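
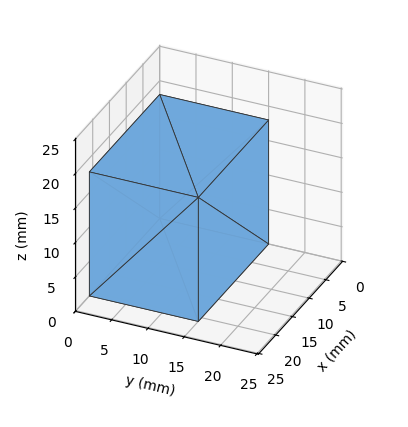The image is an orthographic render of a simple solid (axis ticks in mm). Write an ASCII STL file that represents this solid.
Reading the render: the shape is a rectangular box, roughly 21 × 15 mm footprint and 18 mm tall (dimensions read to the nearest mm from the axis ticks). For the STL, each face is triangulated and given an outward normal.

solid part
  facet normal 0.0000 0.0000 -1.0000
    outer loop
      vertex 21.00 15.00 0.00
      vertex 21.00 0.00 0.00
      vertex 0.00 0.00 0.00
    endloop
  endfacet
  facet normal 0.0000 0.0000 -1.0000
    outer loop
      vertex 0.00 15.00 0.00
      vertex 21.00 15.00 0.00
      vertex 0.00 0.00 0.00
    endloop
  endfacet
  facet normal 0.0000 0.0000 1.0000
    outer loop
      vertex 0.00 0.00 18.00
      vertex 21.00 0.00 18.00
      vertex 21.00 15.00 18.00
    endloop
  endfacet
  facet normal 0.0000 0.0000 1.0000
    outer loop
      vertex 0.00 0.00 18.00
      vertex 21.00 15.00 18.00
      vertex 0.00 15.00 18.00
    endloop
  endfacet
  facet normal 0.0000 -1.0000 0.0000
    outer loop
      vertex 0.00 0.00 0.00
      vertex 21.00 0.00 0.00
      vertex 21.00 0.00 18.00
    endloop
  endfacet
  facet normal 0.0000 -1.0000 0.0000
    outer loop
      vertex 0.00 0.00 0.00
      vertex 21.00 0.00 18.00
      vertex 0.00 0.00 18.00
    endloop
  endfacet
  facet normal 0.0000 1.0000 0.0000
    outer loop
      vertex 21.00 15.00 18.00
      vertex 21.00 15.00 0.00
      vertex 0.00 15.00 0.00
    endloop
  endfacet
  facet normal 0.0000 1.0000 0.0000
    outer loop
      vertex 0.00 15.00 18.00
      vertex 21.00 15.00 18.00
      vertex 0.00 15.00 0.00
    endloop
  endfacet
  facet normal -1.0000 0.0000 0.0000
    outer loop
      vertex 0.00 15.00 18.00
      vertex 0.00 15.00 0.00
      vertex 0.00 0.00 0.00
    endloop
  endfacet
  facet normal -1.0000 0.0000 0.0000
    outer loop
      vertex 0.00 0.00 18.00
      vertex 0.00 15.00 18.00
      vertex 0.00 0.00 0.00
    endloop
  endfacet
  facet normal 1.0000 0.0000 0.0000
    outer loop
      vertex 21.00 0.00 0.00
      vertex 21.00 15.00 0.00
      vertex 21.00 15.00 18.00
    endloop
  endfacet
  facet normal 1.0000 0.0000 0.0000
    outer loop
      vertex 21.00 0.00 0.00
      vertex 21.00 15.00 18.00
      vertex 21.00 0.00 18.00
    endloop
  endfacet
endsolid part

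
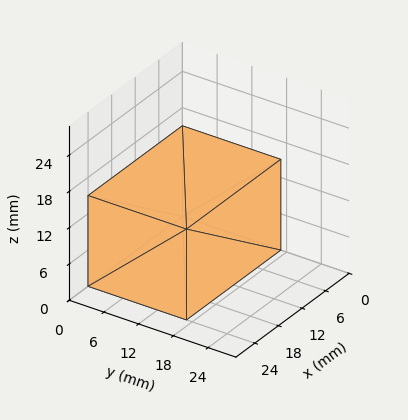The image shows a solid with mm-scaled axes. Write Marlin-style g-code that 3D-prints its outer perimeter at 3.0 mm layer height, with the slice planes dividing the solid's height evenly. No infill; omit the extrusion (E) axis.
Reading the render: the shape is a rectangular box, roughly 24 × 17 mm footprint and 15 mm tall (dimensions read to the nearest mm from the axis ticks). For the g-code, the solid's height is divided into equal slices at the stated Δz and each level perimeter traced with G1 moves after a G0 lift.

; perimeter-only toolpath
G21 ; units = mm
G90 ; absolute positioning
G28 ; home
; layer 1
G0 Z3.0
G0 X0.0 Y0.0
G1 X24.0 Y0.0
G1 X24.0 Y17.0
G1 X0.0 Y17.0
G1 X0.0 Y0.0
; layer 2
G0 Z6.0
G0 X0.0 Y0.0
G1 X24.0 Y0.0
G1 X24.0 Y17.0
G1 X0.0 Y17.0
G1 X0.0 Y0.0
; layer 3
G0 Z9.0
G0 X0.0 Y0.0
G1 X24.0 Y0.0
G1 X24.0 Y17.0
G1 X0.0 Y17.0
G1 X0.0 Y0.0
; layer 4
G0 Z12.0
G0 X0.0 Y0.0
G1 X24.0 Y0.0
G1 X24.0 Y17.0
G1 X0.0 Y17.0
G1 X0.0 Y0.0
; layer 5
G0 Z15.0
G0 X0.0 Y0.0
G1 X24.0 Y0.0
G1 X24.0 Y17.0
G1 X0.0 Y17.0
G1 X0.0 Y0.0
M2 ; end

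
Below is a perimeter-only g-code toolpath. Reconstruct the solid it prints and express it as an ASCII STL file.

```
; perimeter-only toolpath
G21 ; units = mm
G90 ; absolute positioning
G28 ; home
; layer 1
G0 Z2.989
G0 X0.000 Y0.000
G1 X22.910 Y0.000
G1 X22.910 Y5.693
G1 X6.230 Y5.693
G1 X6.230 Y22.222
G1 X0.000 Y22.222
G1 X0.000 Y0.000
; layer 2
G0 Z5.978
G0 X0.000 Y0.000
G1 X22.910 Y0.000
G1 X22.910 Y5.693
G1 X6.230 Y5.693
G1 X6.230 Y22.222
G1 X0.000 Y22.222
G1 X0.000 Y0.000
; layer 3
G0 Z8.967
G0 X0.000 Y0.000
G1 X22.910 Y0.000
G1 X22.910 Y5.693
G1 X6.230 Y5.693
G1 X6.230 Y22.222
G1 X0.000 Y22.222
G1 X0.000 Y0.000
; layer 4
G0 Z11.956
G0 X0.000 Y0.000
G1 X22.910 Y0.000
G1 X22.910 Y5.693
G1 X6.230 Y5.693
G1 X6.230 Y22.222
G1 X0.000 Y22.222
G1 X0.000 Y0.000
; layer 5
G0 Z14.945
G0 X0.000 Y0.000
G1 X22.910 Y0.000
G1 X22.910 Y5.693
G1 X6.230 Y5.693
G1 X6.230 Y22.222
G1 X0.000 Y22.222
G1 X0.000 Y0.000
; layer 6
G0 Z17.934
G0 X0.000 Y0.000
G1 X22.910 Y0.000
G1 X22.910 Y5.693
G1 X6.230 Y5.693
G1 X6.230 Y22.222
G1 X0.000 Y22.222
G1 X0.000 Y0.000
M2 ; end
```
solid part
  facet normal 0.0000 0.0000 -1.0000
    outer loop
      vertex 22.910 5.693 0.000
      vertex 22.910 0.000 0.000
      vertex 0.000 0.000 0.000
    endloop
  endfacet
  facet normal 0.0000 0.0000 -1.0000
    outer loop
      vertex 6.230 5.693 0.000
      vertex 22.910 5.693 0.000
      vertex 0.000 0.000 0.000
    endloop
  endfacet
  facet normal 0.0000 0.0000 -1.0000
    outer loop
      vertex 6.230 22.222 0.000
      vertex 6.230 5.693 0.000
      vertex 0.000 0.000 0.000
    endloop
  endfacet
  facet normal 0.0000 0.0000 -1.0000
    outer loop
      vertex 0.000 22.222 0.000
      vertex 6.230 22.222 0.000
      vertex 0.000 0.000 0.000
    endloop
  endfacet
  facet normal 0.0000 0.0000 1.0000
    outer loop
      vertex 0.000 0.000 17.934
      vertex 22.910 0.000 17.934
      vertex 22.910 5.693 17.934
    endloop
  endfacet
  facet normal 0.0000 0.0000 1.0000
    outer loop
      vertex 0.000 0.000 17.934
      vertex 22.910 5.693 17.934
      vertex 6.230 5.693 17.934
    endloop
  endfacet
  facet normal 0.0000 0.0000 1.0000
    outer loop
      vertex 0.000 0.000 17.934
      vertex 6.230 5.693 17.934
      vertex 6.230 22.222 17.934
    endloop
  endfacet
  facet normal 0.0000 0.0000 1.0000
    outer loop
      vertex 0.000 0.000 17.934
      vertex 6.230 22.222 17.934
      vertex 0.000 22.222 17.934
    endloop
  endfacet
  facet normal 0.0000 -1.0000 0.0000
    outer loop
      vertex 0.000 0.000 0.000
      vertex 22.910 0.000 0.000
      vertex 22.910 0.000 17.934
    endloop
  endfacet
  facet normal 0.0000 -1.0000 0.0000
    outer loop
      vertex 0.000 0.000 0.000
      vertex 22.910 0.000 17.934
      vertex 0.000 0.000 17.934
    endloop
  endfacet
  facet normal 1.0000 0.0000 0.0000
    outer loop
      vertex 22.910 0.000 0.000
      vertex 22.910 5.693 0.000
      vertex 22.910 5.693 17.934
    endloop
  endfacet
  facet normal 1.0000 0.0000 0.0000
    outer loop
      vertex 22.910 0.000 0.000
      vertex 22.910 5.693 17.934
      vertex 22.910 0.000 17.934
    endloop
  endfacet
  facet normal 0.0000 1.0000 0.0000
    outer loop
      vertex 22.910 5.693 0.000
      vertex 6.230 5.693 0.000
      vertex 6.230 5.693 17.934
    endloop
  endfacet
  facet normal 0.0000 1.0000 0.0000
    outer loop
      vertex 22.910 5.693 0.000
      vertex 6.230 5.693 17.934
      vertex 22.910 5.693 17.934
    endloop
  endfacet
  facet normal 1.0000 0.0000 0.0000
    outer loop
      vertex 6.230 5.693 0.000
      vertex 6.230 22.222 0.000
      vertex 6.230 22.222 17.934
    endloop
  endfacet
  facet normal 1.0000 0.0000 0.0000
    outer loop
      vertex 6.230 5.693 0.000
      vertex 6.230 22.222 17.934
      vertex 6.230 5.693 17.934
    endloop
  endfacet
  facet normal 0.0000 1.0000 0.0000
    outer loop
      vertex 6.230 22.222 0.000
      vertex 0.000 22.222 0.000
      vertex 0.000 22.222 17.934
    endloop
  endfacet
  facet normal 0.0000 1.0000 0.0000
    outer loop
      vertex 6.230 22.222 0.000
      vertex 0.000 22.222 17.934
      vertex 6.230 22.222 17.934
    endloop
  endfacet
  facet normal -1.0000 0.0000 0.0000
    outer loop
      vertex 0.000 22.222 0.000
      vertex 0.000 0.000 0.000
      vertex 0.000 0.000 17.934
    endloop
  endfacet
  facet normal -1.0000 0.0000 0.0000
    outer loop
      vertex 0.000 22.222 0.000
      vertex 0.000 0.000 17.934
      vertex 0.000 22.222 17.934
    endloop
  endfacet
endsolid part

The G0 Z moves step by Δz≈2.989 mm. Every layer's G1 loop is the same polygon, so the solid is a straight extrusion of it from z=0 to z≈17.9. Closing with flat bottom and top caps and triangulating gives 20 facets — an L-shaped prism: outer 22.9 × 22.2 mm, arm thicknesses ≈ 5.69 mm (horizontal) and 6.23 mm (vertical), extruded 17.9 mm in z.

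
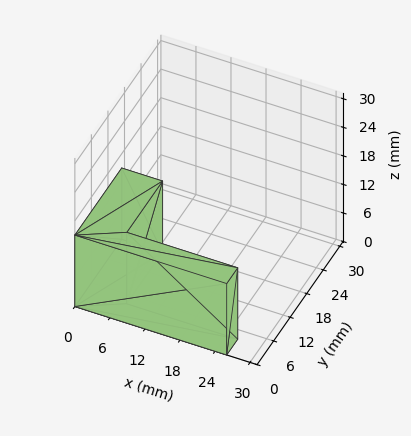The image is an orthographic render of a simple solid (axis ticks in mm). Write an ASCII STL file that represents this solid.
Reading the render: the shape is an L-shaped prism: outer 26 × 17 mm, arm thicknesses ≈ 4 mm (horizontal) and 7 mm (vertical), extruded 15 mm in z (dimensions read to the nearest mm from the axis ticks). For the STL, each face is triangulated and given an outward normal.

solid part
  facet normal 0.0000 0.0000 -1.0000
    outer loop
      vertex 26.00 4.00 0.00
      vertex 26.00 0.00 0.00
      vertex 0.00 0.00 0.00
    endloop
  endfacet
  facet normal 0.0000 0.0000 -1.0000
    outer loop
      vertex 7.00 4.00 0.00
      vertex 26.00 4.00 0.00
      vertex 0.00 0.00 0.00
    endloop
  endfacet
  facet normal 0.0000 0.0000 -1.0000
    outer loop
      vertex 7.00 17.00 0.00
      vertex 7.00 4.00 0.00
      vertex 0.00 0.00 0.00
    endloop
  endfacet
  facet normal 0.0000 0.0000 -1.0000
    outer loop
      vertex 0.00 17.00 0.00
      vertex 7.00 17.00 0.00
      vertex 0.00 0.00 0.00
    endloop
  endfacet
  facet normal 0.0000 0.0000 1.0000
    outer loop
      vertex 0.00 0.00 15.00
      vertex 26.00 0.00 15.00
      vertex 26.00 4.00 15.00
    endloop
  endfacet
  facet normal 0.0000 0.0000 1.0000
    outer loop
      vertex 0.00 0.00 15.00
      vertex 26.00 4.00 15.00
      vertex 7.00 4.00 15.00
    endloop
  endfacet
  facet normal 0.0000 0.0000 1.0000
    outer loop
      vertex 0.00 0.00 15.00
      vertex 7.00 4.00 15.00
      vertex 7.00 17.00 15.00
    endloop
  endfacet
  facet normal 0.0000 0.0000 1.0000
    outer loop
      vertex 0.00 0.00 15.00
      vertex 7.00 17.00 15.00
      vertex 0.00 17.00 15.00
    endloop
  endfacet
  facet normal 0.0000 -1.0000 0.0000
    outer loop
      vertex 0.00 0.00 0.00
      vertex 26.00 0.00 0.00
      vertex 26.00 0.00 15.00
    endloop
  endfacet
  facet normal 0.0000 -1.0000 0.0000
    outer loop
      vertex 0.00 0.00 0.00
      vertex 26.00 0.00 15.00
      vertex 0.00 0.00 15.00
    endloop
  endfacet
  facet normal 1.0000 0.0000 0.0000
    outer loop
      vertex 26.00 0.00 0.00
      vertex 26.00 4.00 0.00
      vertex 26.00 4.00 15.00
    endloop
  endfacet
  facet normal 1.0000 0.0000 0.0000
    outer loop
      vertex 26.00 0.00 0.00
      vertex 26.00 4.00 15.00
      vertex 26.00 0.00 15.00
    endloop
  endfacet
  facet normal 0.0000 1.0000 0.0000
    outer loop
      vertex 26.00 4.00 0.00
      vertex 7.00 4.00 0.00
      vertex 7.00 4.00 15.00
    endloop
  endfacet
  facet normal 0.0000 1.0000 0.0000
    outer loop
      vertex 26.00 4.00 0.00
      vertex 7.00 4.00 15.00
      vertex 26.00 4.00 15.00
    endloop
  endfacet
  facet normal 1.0000 0.0000 0.0000
    outer loop
      vertex 7.00 4.00 0.00
      vertex 7.00 17.00 0.00
      vertex 7.00 17.00 15.00
    endloop
  endfacet
  facet normal 1.0000 0.0000 0.0000
    outer loop
      vertex 7.00 4.00 0.00
      vertex 7.00 17.00 15.00
      vertex 7.00 4.00 15.00
    endloop
  endfacet
  facet normal 0.0000 1.0000 0.0000
    outer loop
      vertex 7.00 17.00 0.00
      vertex 0.00 17.00 0.00
      vertex 0.00 17.00 15.00
    endloop
  endfacet
  facet normal 0.0000 1.0000 0.0000
    outer loop
      vertex 7.00 17.00 0.00
      vertex 0.00 17.00 15.00
      vertex 7.00 17.00 15.00
    endloop
  endfacet
  facet normal -1.0000 0.0000 0.0000
    outer loop
      vertex 0.00 17.00 0.00
      vertex 0.00 0.00 0.00
      vertex 0.00 0.00 15.00
    endloop
  endfacet
  facet normal -1.0000 0.0000 0.0000
    outer loop
      vertex 0.00 17.00 0.00
      vertex 0.00 0.00 15.00
      vertex 0.00 17.00 15.00
    endloop
  endfacet
endsolid part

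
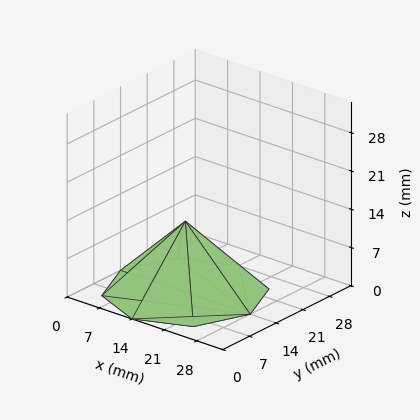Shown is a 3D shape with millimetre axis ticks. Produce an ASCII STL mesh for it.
Reading the render: the shape is a regular 8-sided pyramid, base circumscribed radius ≈ 14 mm, apex at z ≈ 13 mm (dimensions read to the nearest mm from the axis ticks). For the STL, each face is triangulated and given an outward normal.

solid part
  facet normal 0.0000 0.0000 -1.0000
    outer loop
      vertex 14.0 28.0 0.0
      vertex 23.9 23.9 0.0
      vertex 28.0 14.0 0.0
    endloop
  endfacet
  facet normal 0.0000 0.0000 -1.0000
    outer loop
      vertex 4.1 23.9 0.0
      vertex 14.0 28.0 0.0
      vertex 28.0 14.0 0.0
    endloop
  endfacet
  facet normal 0.0000 0.0000 -1.0000
    outer loop
      vertex 0.0 14.0 0.0
      vertex 4.1 23.9 0.0
      vertex 28.0 14.0 0.0
    endloop
  endfacet
  facet normal 0.0000 0.0000 -1.0000
    outer loop
      vertex 4.1 4.1 0.0
      vertex 0.0 14.0 0.0
      vertex 28.0 14.0 0.0
    endloop
  endfacet
  facet normal 0.0000 0.0000 -1.0000
    outer loop
      vertex 14.0 0.0 0.0
      vertex 4.1 4.1 0.0
      vertex 28.0 14.0 0.0
    endloop
  endfacet
  facet normal 0.0000 0.0000 -1.0000
    outer loop
      vertex 23.9 4.1 0.0
      vertex 14.0 0.0 0.0
      vertex 28.0 14.0 0.0
    endloop
  endfacet
  facet normal 0.6549 0.2712 0.7053
    outer loop
      vertex 28.0 14.0 0.0
      vertex 23.9 23.9 0.0
      vertex 14.0 14.0 13.0
    endloop
  endfacet
  facet normal 0.2712 0.6549 0.7053
    outer loop
      vertex 23.9 23.9 0.0
      vertex 14.0 28.0 0.0
      vertex 14.0 14.0 13.0
    endloop
  endfacet
  facet normal -0.2712 0.6549 0.7053
    outer loop
      vertex 14.0 28.0 0.0
      vertex 4.1 23.9 0.0
      vertex 14.0 14.0 13.0
    endloop
  endfacet
  facet normal -0.6549 0.2712 0.7053
    outer loop
      vertex 4.1 23.9 0.0
      vertex 0.0 14.0 0.0
      vertex 14.0 14.0 13.0
    endloop
  endfacet
  facet normal -0.6549 -0.2712 0.7053
    outer loop
      vertex 0.0 14.0 0.0
      vertex 4.1 4.1 0.0
      vertex 14.0 14.0 13.0
    endloop
  endfacet
  facet normal -0.2712 -0.6549 0.7053
    outer loop
      vertex 4.1 4.1 0.0
      vertex 14.0 0.0 0.0
      vertex 14.0 14.0 13.0
    endloop
  endfacet
  facet normal 0.2712 -0.6549 0.7053
    outer loop
      vertex 14.0 0.0 0.0
      vertex 23.9 4.1 0.0
      vertex 14.0 14.0 13.0
    endloop
  endfacet
  facet normal 0.6549 -0.2712 0.7053
    outer loop
      vertex 23.9 4.1 0.0
      vertex 28.0 14.0 0.0
      vertex 14.0 14.0 13.0
    endloop
  endfacet
endsolid part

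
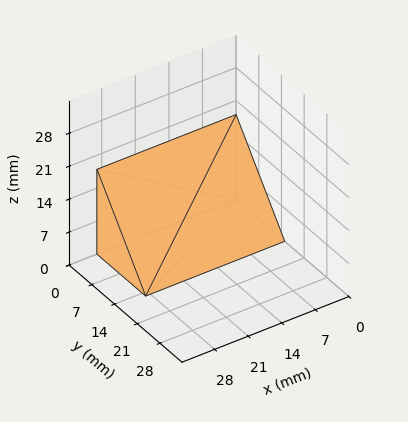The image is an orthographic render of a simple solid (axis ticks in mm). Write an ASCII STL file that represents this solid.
Reading the render: the shape is a wedge (ramp): 29 × 15 mm base, rising to 18 mm along the y=0 edge and sloping linearly to z=0 at y=15 (dimensions read to the nearest mm from the axis ticks). For the STL, each face is triangulated and given an outward normal.

solid part
  facet normal 0.0000 0.0000 -1.0000
    outer loop
      vertex 29.0 15.0 0.0
      vertex 29.0 0.0 0.0
      vertex 0.0 0.0 0.0
    endloop
  endfacet
  facet normal 0.0000 0.0000 -1.0000
    outer loop
      vertex 0.0 15.0 0.0
      vertex 29.0 15.0 0.0
      vertex 0.0 0.0 0.0
    endloop
  endfacet
  facet normal 0.0000 -1.0000 0.0000
    outer loop
      vertex 0.0 0.0 0.0
      vertex 29.0 0.0 0.0
      vertex 29.0 0.0 18.0
    endloop
  endfacet
  facet normal 0.0000 -1.0000 0.0000
    outer loop
      vertex 0.0 0.0 0.0
      vertex 29.0 0.0 18.0
      vertex 0.0 0.0 18.0
    endloop
  endfacet
  facet normal 0.0000 0.7682 0.6402
    outer loop
      vertex 0.0 0.0 18.0
      vertex 29.0 0.0 18.0
      vertex 29.0 15.0 0.0
    endloop
  endfacet
  facet normal 0.0000 0.7682 0.6402
    outer loop
      vertex 0.0 0.0 18.0
      vertex 29.0 15.0 0.0
      vertex 0.0 15.0 0.0
    endloop
  endfacet
  facet normal -1.0000 0.0000 0.0000
    outer loop
      vertex 0.0 0.0 18.0
      vertex 0.0 15.0 0.0
      vertex 0.0 0.0 0.0
    endloop
  endfacet
  facet normal 1.0000 0.0000 0.0000
    outer loop
      vertex 29.0 0.0 0.0
      vertex 29.0 15.0 0.0
      vertex 29.0 0.0 18.0
    endloop
  endfacet
endsolid part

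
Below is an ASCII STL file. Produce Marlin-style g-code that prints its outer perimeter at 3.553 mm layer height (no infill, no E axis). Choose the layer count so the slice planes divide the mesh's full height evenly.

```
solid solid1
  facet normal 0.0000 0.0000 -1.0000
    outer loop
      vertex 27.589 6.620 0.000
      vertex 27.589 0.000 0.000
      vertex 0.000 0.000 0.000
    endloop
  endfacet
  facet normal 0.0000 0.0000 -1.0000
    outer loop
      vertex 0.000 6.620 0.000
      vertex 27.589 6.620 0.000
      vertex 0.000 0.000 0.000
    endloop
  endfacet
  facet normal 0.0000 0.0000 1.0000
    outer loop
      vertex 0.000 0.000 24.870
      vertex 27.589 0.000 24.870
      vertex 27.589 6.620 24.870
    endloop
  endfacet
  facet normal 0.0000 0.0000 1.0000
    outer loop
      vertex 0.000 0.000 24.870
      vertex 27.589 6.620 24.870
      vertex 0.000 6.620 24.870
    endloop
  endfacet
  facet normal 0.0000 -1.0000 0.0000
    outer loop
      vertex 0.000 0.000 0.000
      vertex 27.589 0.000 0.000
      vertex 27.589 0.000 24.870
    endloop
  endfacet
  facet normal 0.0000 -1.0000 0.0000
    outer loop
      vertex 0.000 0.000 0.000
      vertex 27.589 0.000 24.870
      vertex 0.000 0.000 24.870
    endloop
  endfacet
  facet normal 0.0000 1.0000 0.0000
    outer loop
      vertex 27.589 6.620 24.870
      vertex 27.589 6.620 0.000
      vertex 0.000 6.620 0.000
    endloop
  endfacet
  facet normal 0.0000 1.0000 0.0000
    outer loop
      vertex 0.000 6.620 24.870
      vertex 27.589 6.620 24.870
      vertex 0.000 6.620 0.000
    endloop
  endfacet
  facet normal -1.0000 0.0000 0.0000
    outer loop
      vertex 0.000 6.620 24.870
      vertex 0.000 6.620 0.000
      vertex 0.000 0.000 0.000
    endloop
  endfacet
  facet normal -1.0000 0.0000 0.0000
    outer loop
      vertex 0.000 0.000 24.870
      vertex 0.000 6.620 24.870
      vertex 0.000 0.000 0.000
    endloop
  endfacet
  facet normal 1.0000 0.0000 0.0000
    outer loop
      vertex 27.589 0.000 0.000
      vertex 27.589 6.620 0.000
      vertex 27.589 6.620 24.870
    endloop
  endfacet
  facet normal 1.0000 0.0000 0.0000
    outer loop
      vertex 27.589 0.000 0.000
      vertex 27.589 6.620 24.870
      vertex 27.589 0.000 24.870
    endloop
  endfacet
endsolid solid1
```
; perimeter-only toolpath
G21 ; units = mm
G90 ; absolute positioning
G28 ; home
; layer 1
G0 Z3.553
G0 X0.000 Y0.000
G1 X27.589 Y0.000
G1 X27.589 Y6.620
G1 X0.000 Y6.620
G1 X0.000 Y0.000
; layer 2
G0 Z7.106
G0 X0.000 Y0.000
G1 X27.589 Y0.000
G1 X27.589 Y6.620
G1 X0.000 Y6.620
G1 X0.000 Y0.000
; layer 3
G0 Z10.659
G0 X0.000 Y0.000
G1 X27.589 Y0.000
G1 X27.589 Y6.620
G1 X0.000 Y6.620
G1 X0.000 Y0.000
; layer 4
G0 Z14.211
G0 X0.000 Y0.000
G1 X27.589 Y0.000
G1 X27.589 Y6.620
G1 X0.000 Y6.620
G1 X0.000 Y0.000
; layer 5
G0 Z17.764
G0 X0.000 Y0.000
G1 X27.589 Y0.000
G1 X27.589 Y6.620
G1 X0.000 Y6.620
G1 X0.000 Y0.000
; layer 6
G0 Z21.317
G0 X0.000 Y0.000
G1 X27.589 Y0.000
G1 X27.589 Y6.620
G1 X0.000 Y6.620
G1 X0.000 Y0.000
; layer 7
G0 Z24.870
G0 X0.000 Y0.000
G1 X27.589 Y0.000
G1 X27.589 Y6.620
G1 X0.000 Y6.620
G1 X0.000 Y0.000
M2 ; end

The solid is a rectangular box, roughly 27.6 × 6.62 mm footprint and 24.9 mm tall. Slicing at Δz = 3.553 mm — 7 equal slices spanning the solid's height, so layer i sits at z = i·h/7 — gives 7 non-empty perimeters. Each is a 4-segment closed polygon; G0 lifts to the layer z and rapids to the start vertex, then G1 traces the edges.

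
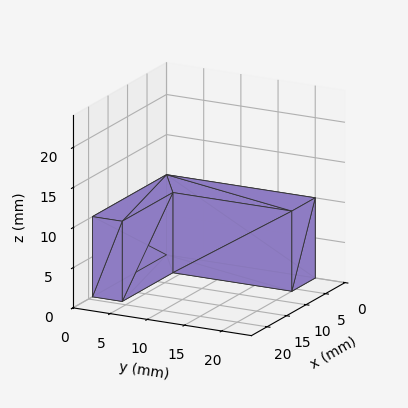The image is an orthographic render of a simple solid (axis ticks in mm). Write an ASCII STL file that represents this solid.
Reading the render: the shape is an L-shaped prism: outer 19 × 20 mm, arm thicknesses ≈ 4 mm (horizontal) and 6 mm (vertical), extruded 10 mm in z (dimensions read to the nearest mm from the axis ticks). For the STL, each face is triangulated and given an outward normal.

solid part
  facet normal 0.0000 0.0000 -1.0000
    outer loop
      vertex 19.0 4.0 0.0
      vertex 19.0 0.0 0.0
      vertex 0.0 0.0 0.0
    endloop
  endfacet
  facet normal 0.0000 0.0000 -1.0000
    outer loop
      vertex 6.0 4.0 0.0
      vertex 19.0 4.0 0.0
      vertex 0.0 0.0 0.0
    endloop
  endfacet
  facet normal 0.0000 0.0000 -1.0000
    outer loop
      vertex 6.0 20.0 0.0
      vertex 6.0 4.0 0.0
      vertex 0.0 0.0 0.0
    endloop
  endfacet
  facet normal 0.0000 0.0000 -1.0000
    outer loop
      vertex 0.0 20.0 0.0
      vertex 6.0 20.0 0.0
      vertex 0.0 0.0 0.0
    endloop
  endfacet
  facet normal 0.0000 0.0000 1.0000
    outer loop
      vertex 0.0 0.0 10.0
      vertex 19.0 0.0 10.0
      vertex 19.0 4.0 10.0
    endloop
  endfacet
  facet normal 0.0000 0.0000 1.0000
    outer loop
      vertex 0.0 0.0 10.0
      vertex 19.0 4.0 10.0
      vertex 6.0 4.0 10.0
    endloop
  endfacet
  facet normal 0.0000 0.0000 1.0000
    outer loop
      vertex 0.0 0.0 10.0
      vertex 6.0 4.0 10.0
      vertex 6.0 20.0 10.0
    endloop
  endfacet
  facet normal 0.0000 0.0000 1.0000
    outer loop
      vertex 0.0 0.0 10.0
      vertex 6.0 20.0 10.0
      vertex 0.0 20.0 10.0
    endloop
  endfacet
  facet normal 0.0000 -1.0000 0.0000
    outer loop
      vertex 0.0 0.0 0.0
      vertex 19.0 0.0 0.0
      vertex 19.0 0.0 10.0
    endloop
  endfacet
  facet normal 0.0000 -1.0000 0.0000
    outer loop
      vertex 0.0 0.0 0.0
      vertex 19.0 0.0 10.0
      vertex 0.0 0.0 10.0
    endloop
  endfacet
  facet normal 1.0000 0.0000 0.0000
    outer loop
      vertex 19.0 0.0 0.0
      vertex 19.0 4.0 0.0
      vertex 19.0 4.0 10.0
    endloop
  endfacet
  facet normal 1.0000 0.0000 0.0000
    outer loop
      vertex 19.0 0.0 0.0
      vertex 19.0 4.0 10.0
      vertex 19.0 0.0 10.0
    endloop
  endfacet
  facet normal 0.0000 1.0000 0.0000
    outer loop
      vertex 19.0 4.0 0.0
      vertex 6.0 4.0 0.0
      vertex 6.0 4.0 10.0
    endloop
  endfacet
  facet normal 0.0000 1.0000 0.0000
    outer loop
      vertex 19.0 4.0 0.0
      vertex 6.0 4.0 10.0
      vertex 19.0 4.0 10.0
    endloop
  endfacet
  facet normal 1.0000 0.0000 0.0000
    outer loop
      vertex 6.0 4.0 0.0
      vertex 6.0 20.0 0.0
      vertex 6.0 20.0 10.0
    endloop
  endfacet
  facet normal 1.0000 0.0000 0.0000
    outer loop
      vertex 6.0 4.0 0.0
      vertex 6.0 20.0 10.0
      vertex 6.0 4.0 10.0
    endloop
  endfacet
  facet normal 0.0000 1.0000 0.0000
    outer loop
      vertex 6.0 20.0 0.0
      vertex 0.0 20.0 0.0
      vertex 0.0 20.0 10.0
    endloop
  endfacet
  facet normal 0.0000 1.0000 0.0000
    outer loop
      vertex 6.0 20.0 0.0
      vertex 0.0 20.0 10.0
      vertex 6.0 20.0 10.0
    endloop
  endfacet
  facet normal -1.0000 0.0000 0.0000
    outer loop
      vertex 0.0 20.0 0.0
      vertex 0.0 0.0 0.0
      vertex 0.0 0.0 10.0
    endloop
  endfacet
  facet normal -1.0000 0.0000 0.0000
    outer loop
      vertex 0.0 20.0 0.0
      vertex 0.0 0.0 10.0
      vertex 0.0 20.0 10.0
    endloop
  endfacet
endsolid part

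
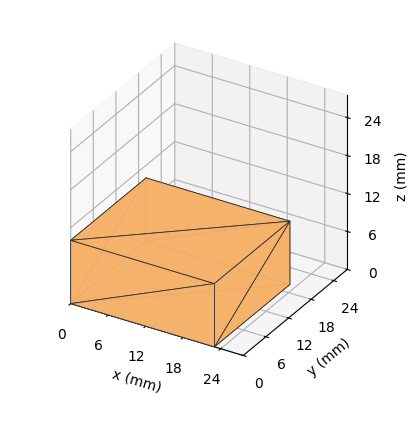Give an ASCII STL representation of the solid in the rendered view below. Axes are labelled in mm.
Reading the render: the shape is a rectangular box, roughly 23 × 20 mm footprint and 10 mm tall (dimensions read to the nearest mm from the axis ticks). For the STL, each face is triangulated and given an outward normal.

solid part
  facet normal 0.0000 0.0000 -1.0000
    outer loop
      vertex 23.000 20.000 0.000
      vertex 23.000 0.000 0.000
      vertex 0.000 0.000 0.000
    endloop
  endfacet
  facet normal 0.0000 0.0000 -1.0000
    outer loop
      vertex 0.000 20.000 0.000
      vertex 23.000 20.000 0.000
      vertex 0.000 0.000 0.000
    endloop
  endfacet
  facet normal 0.0000 0.0000 1.0000
    outer loop
      vertex 0.000 0.000 10.000
      vertex 23.000 0.000 10.000
      vertex 23.000 20.000 10.000
    endloop
  endfacet
  facet normal 0.0000 0.0000 1.0000
    outer loop
      vertex 0.000 0.000 10.000
      vertex 23.000 20.000 10.000
      vertex 0.000 20.000 10.000
    endloop
  endfacet
  facet normal 0.0000 -1.0000 0.0000
    outer loop
      vertex 0.000 0.000 0.000
      vertex 23.000 0.000 0.000
      vertex 23.000 0.000 10.000
    endloop
  endfacet
  facet normal 0.0000 -1.0000 0.0000
    outer loop
      vertex 0.000 0.000 0.000
      vertex 23.000 0.000 10.000
      vertex 0.000 0.000 10.000
    endloop
  endfacet
  facet normal 0.0000 1.0000 0.0000
    outer loop
      vertex 23.000 20.000 10.000
      vertex 23.000 20.000 0.000
      vertex 0.000 20.000 0.000
    endloop
  endfacet
  facet normal 0.0000 1.0000 0.0000
    outer loop
      vertex 0.000 20.000 10.000
      vertex 23.000 20.000 10.000
      vertex 0.000 20.000 0.000
    endloop
  endfacet
  facet normal -1.0000 0.0000 0.0000
    outer loop
      vertex 0.000 20.000 10.000
      vertex 0.000 20.000 0.000
      vertex 0.000 0.000 0.000
    endloop
  endfacet
  facet normal -1.0000 0.0000 0.0000
    outer loop
      vertex 0.000 0.000 10.000
      vertex 0.000 20.000 10.000
      vertex 0.000 0.000 0.000
    endloop
  endfacet
  facet normal 1.0000 0.0000 0.0000
    outer loop
      vertex 23.000 0.000 0.000
      vertex 23.000 20.000 0.000
      vertex 23.000 20.000 10.000
    endloop
  endfacet
  facet normal 1.0000 0.0000 0.0000
    outer loop
      vertex 23.000 0.000 0.000
      vertex 23.000 20.000 10.000
      vertex 23.000 0.000 10.000
    endloop
  endfacet
endsolid part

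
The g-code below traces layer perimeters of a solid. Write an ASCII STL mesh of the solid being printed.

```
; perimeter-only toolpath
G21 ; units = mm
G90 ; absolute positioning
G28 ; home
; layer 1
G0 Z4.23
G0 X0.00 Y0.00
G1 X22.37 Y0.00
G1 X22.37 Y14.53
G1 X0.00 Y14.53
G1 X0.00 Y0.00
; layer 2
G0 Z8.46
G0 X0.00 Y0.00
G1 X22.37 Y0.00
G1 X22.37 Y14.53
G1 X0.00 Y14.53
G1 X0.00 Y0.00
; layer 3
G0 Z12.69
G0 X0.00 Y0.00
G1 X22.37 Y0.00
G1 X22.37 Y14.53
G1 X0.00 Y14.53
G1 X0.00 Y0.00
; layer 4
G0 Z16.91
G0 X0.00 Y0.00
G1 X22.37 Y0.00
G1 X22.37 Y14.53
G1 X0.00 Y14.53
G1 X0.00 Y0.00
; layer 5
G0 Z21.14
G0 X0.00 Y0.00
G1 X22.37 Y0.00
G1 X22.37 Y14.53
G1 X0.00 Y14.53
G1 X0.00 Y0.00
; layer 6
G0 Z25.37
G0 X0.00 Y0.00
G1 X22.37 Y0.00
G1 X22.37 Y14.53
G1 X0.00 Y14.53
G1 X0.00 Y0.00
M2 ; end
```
solid part
  facet normal 0.0000 0.0000 -1.0000
    outer loop
      vertex 22.37 14.53 0.00
      vertex 22.37 0.00 0.00
      vertex 0.00 0.00 0.00
    endloop
  endfacet
  facet normal 0.0000 0.0000 -1.0000
    outer loop
      vertex 0.00 14.53 0.00
      vertex 22.37 14.53 0.00
      vertex 0.00 0.00 0.00
    endloop
  endfacet
  facet normal 0.0000 0.0000 1.0000
    outer loop
      vertex 0.00 0.00 25.37
      vertex 22.37 0.00 25.37
      vertex 22.37 14.53 25.37
    endloop
  endfacet
  facet normal 0.0000 0.0000 1.0000
    outer loop
      vertex 0.00 0.00 25.37
      vertex 22.37 14.53 25.37
      vertex 0.00 14.53 25.37
    endloop
  endfacet
  facet normal 0.0000 -1.0000 0.0000
    outer loop
      vertex 0.00 0.00 0.00
      vertex 22.37 0.00 0.00
      vertex 22.37 0.00 25.37
    endloop
  endfacet
  facet normal 0.0000 -1.0000 0.0000
    outer loop
      vertex 0.00 0.00 0.00
      vertex 22.37 0.00 25.37
      vertex 0.00 0.00 25.37
    endloop
  endfacet
  facet normal 0.0000 1.0000 0.0000
    outer loop
      vertex 22.37 14.53 25.37
      vertex 22.37 14.53 0.00
      vertex 0.00 14.53 0.00
    endloop
  endfacet
  facet normal 0.0000 1.0000 0.0000
    outer loop
      vertex 0.00 14.53 25.37
      vertex 22.37 14.53 25.37
      vertex 0.00 14.53 0.00
    endloop
  endfacet
  facet normal -1.0000 0.0000 0.0000
    outer loop
      vertex 0.00 14.53 25.37
      vertex 0.00 14.53 0.00
      vertex 0.00 0.00 0.00
    endloop
  endfacet
  facet normal -1.0000 0.0000 0.0000
    outer loop
      vertex 0.00 0.00 25.37
      vertex 0.00 14.53 25.37
      vertex 0.00 0.00 0.00
    endloop
  endfacet
  facet normal 1.0000 0.0000 0.0000
    outer loop
      vertex 22.37 0.00 0.00
      vertex 22.37 14.53 0.00
      vertex 22.37 14.53 25.37
    endloop
  endfacet
  facet normal 1.0000 0.0000 0.0000
    outer loop
      vertex 22.37 0.00 0.00
      vertex 22.37 14.53 25.37
      vertex 22.37 0.00 25.37
    endloop
  endfacet
endsolid part

The G0 Z moves step by Δz≈4.23 mm. Every layer's G1 loop is the same polygon, so the solid is a straight extrusion of it from z=0 to z≈25.4. Closing with flat bottom and top caps and triangulating gives 12 facets — a rectangular box, roughly 22.4 × 14.5 mm footprint and 25.4 mm tall.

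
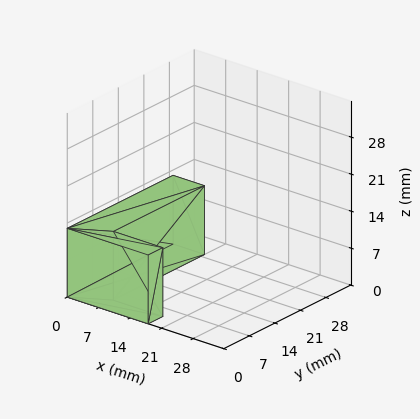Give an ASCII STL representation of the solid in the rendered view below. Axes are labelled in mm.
Reading the render: the shape is an L-shaped prism: outer 18 × 29 mm, arm thicknesses ≈ 4 mm (horizontal) and 7 mm (vertical), extruded 13 mm in z (dimensions read to the nearest mm from the axis ticks). For the STL, each face is triangulated and given an outward normal.

solid part
  facet normal 0.0000 0.0000 -1.0000
    outer loop
      vertex 18.000 4.000 0.000
      vertex 18.000 0.000 0.000
      vertex 0.000 0.000 0.000
    endloop
  endfacet
  facet normal 0.0000 0.0000 -1.0000
    outer loop
      vertex 7.000 4.000 0.000
      vertex 18.000 4.000 0.000
      vertex 0.000 0.000 0.000
    endloop
  endfacet
  facet normal 0.0000 0.0000 -1.0000
    outer loop
      vertex 7.000 29.000 0.000
      vertex 7.000 4.000 0.000
      vertex 0.000 0.000 0.000
    endloop
  endfacet
  facet normal 0.0000 0.0000 -1.0000
    outer loop
      vertex 0.000 29.000 0.000
      vertex 7.000 29.000 0.000
      vertex 0.000 0.000 0.000
    endloop
  endfacet
  facet normal 0.0000 0.0000 1.0000
    outer loop
      vertex 0.000 0.000 13.000
      vertex 18.000 0.000 13.000
      vertex 18.000 4.000 13.000
    endloop
  endfacet
  facet normal 0.0000 0.0000 1.0000
    outer loop
      vertex 0.000 0.000 13.000
      vertex 18.000 4.000 13.000
      vertex 7.000 4.000 13.000
    endloop
  endfacet
  facet normal 0.0000 0.0000 1.0000
    outer loop
      vertex 0.000 0.000 13.000
      vertex 7.000 4.000 13.000
      vertex 7.000 29.000 13.000
    endloop
  endfacet
  facet normal 0.0000 0.0000 1.0000
    outer loop
      vertex 0.000 0.000 13.000
      vertex 7.000 29.000 13.000
      vertex 0.000 29.000 13.000
    endloop
  endfacet
  facet normal 0.0000 -1.0000 0.0000
    outer loop
      vertex 0.000 0.000 0.000
      vertex 18.000 0.000 0.000
      vertex 18.000 0.000 13.000
    endloop
  endfacet
  facet normal 0.0000 -1.0000 0.0000
    outer loop
      vertex 0.000 0.000 0.000
      vertex 18.000 0.000 13.000
      vertex 0.000 0.000 13.000
    endloop
  endfacet
  facet normal 1.0000 0.0000 0.0000
    outer loop
      vertex 18.000 0.000 0.000
      vertex 18.000 4.000 0.000
      vertex 18.000 4.000 13.000
    endloop
  endfacet
  facet normal 1.0000 0.0000 0.0000
    outer loop
      vertex 18.000 0.000 0.000
      vertex 18.000 4.000 13.000
      vertex 18.000 0.000 13.000
    endloop
  endfacet
  facet normal 0.0000 1.0000 0.0000
    outer loop
      vertex 18.000 4.000 0.000
      vertex 7.000 4.000 0.000
      vertex 7.000 4.000 13.000
    endloop
  endfacet
  facet normal 0.0000 1.0000 0.0000
    outer loop
      vertex 18.000 4.000 0.000
      vertex 7.000 4.000 13.000
      vertex 18.000 4.000 13.000
    endloop
  endfacet
  facet normal 1.0000 0.0000 0.0000
    outer loop
      vertex 7.000 4.000 0.000
      vertex 7.000 29.000 0.000
      vertex 7.000 29.000 13.000
    endloop
  endfacet
  facet normal 1.0000 0.0000 0.0000
    outer loop
      vertex 7.000 4.000 0.000
      vertex 7.000 29.000 13.000
      vertex 7.000 4.000 13.000
    endloop
  endfacet
  facet normal 0.0000 1.0000 0.0000
    outer loop
      vertex 7.000 29.000 0.000
      vertex 0.000 29.000 0.000
      vertex 0.000 29.000 13.000
    endloop
  endfacet
  facet normal 0.0000 1.0000 0.0000
    outer loop
      vertex 7.000 29.000 0.000
      vertex 0.000 29.000 13.000
      vertex 7.000 29.000 13.000
    endloop
  endfacet
  facet normal -1.0000 0.0000 0.0000
    outer loop
      vertex 0.000 29.000 0.000
      vertex 0.000 0.000 0.000
      vertex 0.000 0.000 13.000
    endloop
  endfacet
  facet normal -1.0000 0.0000 0.0000
    outer loop
      vertex 0.000 29.000 0.000
      vertex 0.000 0.000 13.000
      vertex 0.000 29.000 13.000
    endloop
  endfacet
endsolid part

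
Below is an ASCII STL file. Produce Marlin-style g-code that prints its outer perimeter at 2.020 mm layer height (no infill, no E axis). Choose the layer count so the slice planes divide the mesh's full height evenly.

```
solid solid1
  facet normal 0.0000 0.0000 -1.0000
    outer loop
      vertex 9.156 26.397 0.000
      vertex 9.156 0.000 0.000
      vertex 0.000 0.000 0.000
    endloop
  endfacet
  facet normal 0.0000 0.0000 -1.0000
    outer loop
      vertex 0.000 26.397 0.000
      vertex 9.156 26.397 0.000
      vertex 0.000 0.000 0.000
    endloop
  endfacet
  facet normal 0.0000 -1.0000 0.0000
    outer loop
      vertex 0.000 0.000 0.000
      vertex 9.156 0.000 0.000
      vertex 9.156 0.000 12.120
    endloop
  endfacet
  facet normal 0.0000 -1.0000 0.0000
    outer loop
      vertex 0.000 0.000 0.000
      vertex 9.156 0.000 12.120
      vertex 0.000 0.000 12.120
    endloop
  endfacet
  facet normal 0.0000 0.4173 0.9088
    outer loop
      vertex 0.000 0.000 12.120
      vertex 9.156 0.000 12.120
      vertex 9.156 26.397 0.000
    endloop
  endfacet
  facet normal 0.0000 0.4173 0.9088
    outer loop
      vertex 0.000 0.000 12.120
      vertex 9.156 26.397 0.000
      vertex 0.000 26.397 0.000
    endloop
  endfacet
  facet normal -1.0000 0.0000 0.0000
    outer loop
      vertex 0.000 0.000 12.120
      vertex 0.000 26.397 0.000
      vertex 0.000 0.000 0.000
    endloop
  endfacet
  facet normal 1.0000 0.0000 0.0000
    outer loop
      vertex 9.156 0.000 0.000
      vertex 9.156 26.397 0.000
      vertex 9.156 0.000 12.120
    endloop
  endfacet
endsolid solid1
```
; perimeter-only toolpath
G21 ; units = mm
G90 ; absolute positioning
G28 ; home
; layer 1
G0 Z2.020
G0 X0.000 Y0.000
G1 X9.156 Y0.000
G1 X9.156 Y21.997
G1 X0.000 Y21.997
G1 X0.000 Y0.000
; layer 2
G0 Z4.040
G0 X0.000 Y0.000
G1 X9.156 Y0.000
G1 X9.156 Y17.598
G1 X0.000 Y17.598
G1 X0.000 Y0.000
; layer 3
G0 Z6.060
G0 X0.000 Y0.000
G1 X9.156 Y0.000
G1 X9.156 Y13.198
G1 X0.000 Y13.198
G1 X0.000 Y0.000
; layer 4
G0 Z8.080
G0 X0.000 Y0.000
G1 X9.156 Y0.000
G1 X9.156 Y8.799
G1 X0.000 Y8.799
G1 X0.000 Y0.000
; layer 5
G0 Z10.100
G0 X0.000 Y0.000
G1 X9.156 Y0.000
G1 X9.156 Y4.399
G1 X0.000 Y4.399
G1 X0.000 Y0.000
M2 ; end

The solid is a wedge (ramp): 9.16 × 26.4 mm base, rising to 12.1 mm along the y=0 edge and sloping linearly to z=0 at y=26.4. Slicing at Δz = 2.020 mm — 6 equal slices spanning the solid's height, so layer i sits at z = i·h/6 — gives 5 non-empty perimeters. Each is a 4-segment closed polygon; G0 lifts to the layer z and rapids to the start vertex, then G1 traces the edges. The cross-section shrinks linearly with z (the slice at the apex is degenerate and omitted).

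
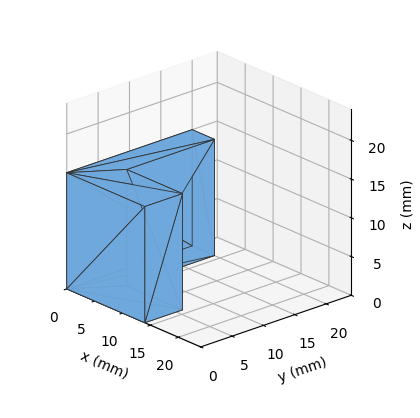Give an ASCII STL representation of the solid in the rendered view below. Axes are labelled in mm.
Reading the render: the shape is an L-shaped prism: outer 14 × 20 mm, arm thicknesses ≈ 6 mm (horizontal) and 4 mm (vertical), extruded 15 mm in z (dimensions read to the nearest mm from the axis ticks). For the STL, each face is triangulated and given an outward normal.

solid part
  facet normal 0.0000 0.0000 -1.0000
    outer loop
      vertex 14.00 6.00 0.00
      vertex 14.00 0.00 0.00
      vertex 0.00 0.00 0.00
    endloop
  endfacet
  facet normal 0.0000 0.0000 -1.0000
    outer loop
      vertex 4.00 6.00 0.00
      vertex 14.00 6.00 0.00
      vertex 0.00 0.00 0.00
    endloop
  endfacet
  facet normal 0.0000 0.0000 -1.0000
    outer loop
      vertex 4.00 20.00 0.00
      vertex 4.00 6.00 0.00
      vertex 0.00 0.00 0.00
    endloop
  endfacet
  facet normal 0.0000 0.0000 -1.0000
    outer loop
      vertex 0.00 20.00 0.00
      vertex 4.00 20.00 0.00
      vertex 0.00 0.00 0.00
    endloop
  endfacet
  facet normal 0.0000 0.0000 1.0000
    outer loop
      vertex 0.00 0.00 15.00
      vertex 14.00 0.00 15.00
      vertex 14.00 6.00 15.00
    endloop
  endfacet
  facet normal 0.0000 0.0000 1.0000
    outer loop
      vertex 0.00 0.00 15.00
      vertex 14.00 6.00 15.00
      vertex 4.00 6.00 15.00
    endloop
  endfacet
  facet normal 0.0000 0.0000 1.0000
    outer loop
      vertex 0.00 0.00 15.00
      vertex 4.00 6.00 15.00
      vertex 4.00 20.00 15.00
    endloop
  endfacet
  facet normal 0.0000 0.0000 1.0000
    outer loop
      vertex 0.00 0.00 15.00
      vertex 4.00 20.00 15.00
      vertex 0.00 20.00 15.00
    endloop
  endfacet
  facet normal 0.0000 -1.0000 0.0000
    outer loop
      vertex 0.00 0.00 0.00
      vertex 14.00 0.00 0.00
      vertex 14.00 0.00 15.00
    endloop
  endfacet
  facet normal 0.0000 -1.0000 0.0000
    outer loop
      vertex 0.00 0.00 0.00
      vertex 14.00 0.00 15.00
      vertex 0.00 0.00 15.00
    endloop
  endfacet
  facet normal 1.0000 0.0000 0.0000
    outer loop
      vertex 14.00 0.00 0.00
      vertex 14.00 6.00 0.00
      vertex 14.00 6.00 15.00
    endloop
  endfacet
  facet normal 1.0000 0.0000 0.0000
    outer loop
      vertex 14.00 0.00 0.00
      vertex 14.00 6.00 15.00
      vertex 14.00 0.00 15.00
    endloop
  endfacet
  facet normal 0.0000 1.0000 0.0000
    outer loop
      vertex 14.00 6.00 0.00
      vertex 4.00 6.00 0.00
      vertex 4.00 6.00 15.00
    endloop
  endfacet
  facet normal 0.0000 1.0000 0.0000
    outer loop
      vertex 14.00 6.00 0.00
      vertex 4.00 6.00 15.00
      vertex 14.00 6.00 15.00
    endloop
  endfacet
  facet normal 1.0000 0.0000 0.0000
    outer loop
      vertex 4.00 6.00 0.00
      vertex 4.00 20.00 0.00
      vertex 4.00 20.00 15.00
    endloop
  endfacet
  facet normal 1.0000 0.0000 0.0000
    outer loop
      vertex 4.00 6.00 0.00
      vertex 4.00 20.00 15.00
      vertex 4.00 6.00 15.00
    endloop
  endfacet
  facet normal 0.0000 1.0000 0.0000
    outer loop
      vertex 4.00 20.00 0.00
      vertex 0.00 20.00 0.00
      vertex 0.00 20.00 15.00
    endloop
  endfacet
  facet normal 0.0000 1.0000 0.0000
    outer loop
      vertex 4.00 20.00 0.00
      vertex 0.00 20.00 15.00
      vertex 4.00 20.00 15.00
    endloop
  endfacet
  facet normal -1.0000 0.0000 0.0000
    outer loop
      vertex 0.00 20.00 0.00
      vertex 0.00 0.00 0.00
      vertex 0.00 0.00 15.00
    endloop
  endfacet
  facet normal -1.0000 0.0000 0.0000
    outer loop
      vertex 0.00 20.00 0.00
      vertex 0.00 0.00 15.00
      vertex 0.00 20.00 15.00
    endloop
  endfacet
endsolid part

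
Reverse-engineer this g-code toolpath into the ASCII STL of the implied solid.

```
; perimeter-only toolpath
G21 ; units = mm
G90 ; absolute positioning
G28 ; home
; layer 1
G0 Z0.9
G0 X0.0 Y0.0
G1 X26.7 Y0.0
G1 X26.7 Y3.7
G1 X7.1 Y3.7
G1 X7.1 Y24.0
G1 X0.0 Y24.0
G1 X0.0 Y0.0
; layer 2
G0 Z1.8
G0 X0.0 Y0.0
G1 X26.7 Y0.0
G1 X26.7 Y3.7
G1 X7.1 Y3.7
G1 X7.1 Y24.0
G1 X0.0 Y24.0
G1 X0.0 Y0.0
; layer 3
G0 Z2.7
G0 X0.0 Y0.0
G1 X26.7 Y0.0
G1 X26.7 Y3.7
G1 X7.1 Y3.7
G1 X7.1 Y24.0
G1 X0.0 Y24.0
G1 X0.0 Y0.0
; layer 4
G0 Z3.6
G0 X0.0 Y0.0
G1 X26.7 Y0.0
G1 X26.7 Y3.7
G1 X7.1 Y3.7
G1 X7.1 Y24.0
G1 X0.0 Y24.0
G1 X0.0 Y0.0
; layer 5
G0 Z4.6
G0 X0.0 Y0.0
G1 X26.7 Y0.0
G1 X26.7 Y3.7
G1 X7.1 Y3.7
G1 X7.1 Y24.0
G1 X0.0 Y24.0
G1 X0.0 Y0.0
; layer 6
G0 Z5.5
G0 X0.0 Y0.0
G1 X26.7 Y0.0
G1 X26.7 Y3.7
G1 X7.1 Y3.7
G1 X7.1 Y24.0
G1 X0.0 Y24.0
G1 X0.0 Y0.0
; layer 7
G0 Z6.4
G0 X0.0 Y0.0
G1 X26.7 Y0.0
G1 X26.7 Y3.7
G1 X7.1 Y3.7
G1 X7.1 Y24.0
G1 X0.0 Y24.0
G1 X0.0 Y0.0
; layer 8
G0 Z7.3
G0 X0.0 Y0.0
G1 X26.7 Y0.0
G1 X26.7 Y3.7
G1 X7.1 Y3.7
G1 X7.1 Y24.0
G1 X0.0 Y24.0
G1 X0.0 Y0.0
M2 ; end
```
solid part
  facet normal 0.0000 0.0000 -1.0000
    outer loop
      vertex 26.7 3.7 0.0
      vertex 26.7 0.0 0.0
      vertex 0.0 0.0 0.0
    endloop
  endfacet
  facet normal 0.0000 0.0000 -1.0000
    outer loop
      vertex 7.1 3.7 0.0
      vertex 26.7 3.7 0.0
      vertex 0.0 0.0 0.0
    endloop
  endfacet
  facet normal 0.0000 0.0000 -1.0000
    outer loop
      vertex 7.1 24.0 0.0
      vertex 7.1 3.7 0.0
      vertex 0.0 0.0 0.0
    endloop
  endfacet
  facet normal 0.0000 0.0000 -1.0000
    outer loop
      vertex 0.0 24.0 0.0
      vertex 7.1 24.0 0.0
      vertex 0.0 0.0 0.0
    endloop
  endfacet
  facet normal 0.0000 0.0000 1.0000
    outer loop
      vertex 0.0 0.0 7.3
      vertex 26.7 0.0 7.3
      vertex 26.7 3.7 7.3
    endloop
  endfacet
  facet normal 0.0000 0.0000 1.0000
    outer loop
      vertex 0.0 0.0 7.3
      vertex 26.7 3.7 7.3
      vertex 7.1 3.7 7.3
    endloop
  endfacet
  facet normal 0.0000 0.0000 1.0000
    outer loop
      vertex 0.0 0.0 7.3
      vertex 7.1 3.7 7.3
      vertex 7.1 24.0 7.3
    endloop
  endfacet
  facet normal 0.0000 0.0000 1.0000
    outer loop
      vertex 0.0 0.0 7.3
      vertex 7.1 24.0 7.3
      vertex 0.0 24.0 7.3
    endloop
  endfacet
  facet normal 0.0000 -1.0000 0.0000
    outer loop
      vertex 0.0 0.0 0.0
      vertex 26.7 0.0 0.0
      vertex 26.7 0.0 7.3
    endloop
  endfacet
  facet normal 0.0000 -1.0000 0.0000
    outer loop
      vertex 0.0 0.0 0.0
      vertex 26.7 0.0 7.3
      vertex 0.0 0.0 7.3
    endloop
  endfacet
  facet normal 1.0000 0.0000 0.0000
    outer loop
      vertex 26.7 0.0 0.0
      vertex 26.7 3.7 0.0
      vertex 26.7 3.7 7.3
    endloop
  endfacet
  facet normal 1.0000 0.0000 0.0000
    outer loop
      vertex 26.7 0.0 0.0
      vertex 26.7 3.7 7.3
      vertex 26.7 0.0 7.3
    endloop
  endfacet
  facet normal 0.0000 1.0000 0.0000
    outer loop
      vertex 26.7 3.7 0.0
      vertex 7.1 3.7 0.0
      vertex 7.1 3.7 7.3
    endloop
  endfacet
  facet normal 0.0000 1.0000 0.0000
    outer loop
      vertex 26.7 3.7 0.0
      vertex 7.1 3.7 7.3
      vertex 26.7 3.7 7.3
    endloop
  endfacet
  facet normal 1.0000 0.0000 0.0000
    outer loop
      vertex 7.1 3.7 0.0
      vertex 7.1 24.0 0.0
      vertex 7.1 24.0 7.3
    endloop
  endfacet
  facet normal 1.0000 0.0000 0.0000
    outer loop
      vertex 7.1 3.7 0.0
      vertex 7.1 24.0 7.3
      vertex 7.1 3.7 7.3
    endloop
  endfacet
  facet normal 0.0000 1.0000 0.0000
    outer loop
      vertex 7.1 24.0 0.0
      vertex 0.0 24.0 0.0
      vertex 0.0 24.0 7.3
    endloop
  endfacet
  facet normal 0.0000 1.0000 0.0000
    outer loop
      vertex 7.1 24.0 0.0
      vertex 0.0 24.0 7.3
      vertex 7.1 24.0 7.3
    endloop
  endfacet
  facet normal -1.0000 0.0000 0.0000
    outer loop
      vertex 0.0 24.0 0.0
      vertex 0.0 0.0 0.0
      vertex 0.0 0.0 7.3
    endloop
  endfacet
  facet normal -1.0000 0.0000 0.0000
    outer loop
      vertex 0.0 24.0 0.0
      vertex 0.0 0.0 7.3
      vertex 0.0 24.0 7.3
    endloop
  endfacet
endsolid part

The G0 Z moves step by Δz≈0.9 mm. Every layer's G1 loop is the same polygon, so the solid is a straight extrusion of it from z=0 to z≈7.3. Closing with flat bottom and top caps and triangulating gives 20 facets — an L-shaped prism: outer 26.7 × 24 mm, arm thicknesses ≈ 3.7 mm (horizontal) and 7.1 mm (vertical), extruded 7.3 mm in z.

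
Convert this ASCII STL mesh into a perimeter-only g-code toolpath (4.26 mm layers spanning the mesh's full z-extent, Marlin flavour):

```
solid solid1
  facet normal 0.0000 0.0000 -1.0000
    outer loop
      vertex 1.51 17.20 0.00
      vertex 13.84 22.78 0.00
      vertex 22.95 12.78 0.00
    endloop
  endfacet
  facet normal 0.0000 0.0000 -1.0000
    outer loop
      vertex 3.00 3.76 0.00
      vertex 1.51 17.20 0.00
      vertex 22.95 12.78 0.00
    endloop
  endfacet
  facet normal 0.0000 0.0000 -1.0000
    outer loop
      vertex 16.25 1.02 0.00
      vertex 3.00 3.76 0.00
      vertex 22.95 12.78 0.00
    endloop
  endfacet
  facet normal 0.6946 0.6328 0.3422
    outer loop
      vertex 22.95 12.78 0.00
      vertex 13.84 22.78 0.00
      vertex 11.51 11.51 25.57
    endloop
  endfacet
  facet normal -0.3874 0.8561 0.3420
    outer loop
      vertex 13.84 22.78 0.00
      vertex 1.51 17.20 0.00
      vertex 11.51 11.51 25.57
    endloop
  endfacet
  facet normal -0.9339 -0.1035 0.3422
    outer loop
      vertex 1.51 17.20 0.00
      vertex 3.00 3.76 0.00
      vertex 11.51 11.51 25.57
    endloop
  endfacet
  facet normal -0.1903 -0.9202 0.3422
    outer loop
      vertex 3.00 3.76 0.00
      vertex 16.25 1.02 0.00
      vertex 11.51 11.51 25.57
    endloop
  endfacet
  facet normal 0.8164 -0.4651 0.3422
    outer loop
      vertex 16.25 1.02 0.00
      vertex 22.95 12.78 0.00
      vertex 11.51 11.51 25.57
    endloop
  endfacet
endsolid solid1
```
; perimeter-only toolpath
G21 ; units = mm
G90 ; absolute positioning
G28 ; home
; layer 1
G0 Z4.26
G0 X21.04 Y12.57
G1 X13.45 Y20.90
G1 X3.18 Y16.25
G1 X4.42 Y5.05
G1 X15.46 Y2.77
G1 X21.04 Y12.57
; layer 2
G0 Z8.52
G0 X19.14 Y12.36
G1 X13.06 Y19.02
G1 X4.84 Y15.30
G1 X5.84 Y6.34
G1 X14.67 Y4.52
G1 X19.14 Y12.36
; layer 3
G0 Z12.79
G0 X17.23 Y12.14
G1 X12.68 Y17.14
G1 X6.51 Y14.36
G1 X7.25 Y7.63
G1 X13.88 Y6.26
G1 X17.23 Y12.14
; layer 4
G0 Z17.05
G0 X15.32 Y11.93
G1 X12.29 Y15.27
G1 X8.18 Y13.41
G1 X8.67 Y8.93
G1 X13.09 Y8.01
G1 X15.32 Y11.93
; layer 5
G0 Z21.31
G0 X13.42 Y11.72
G1 X11.90 Y13.39
G1 X9.84 Y12.46
G1 X10.09 Y10.22
G1 X12.30 Y9.76
G1 X13.42 Y11.72
M2 ; end

The solid is a regular 5-sided pyramid, base circumscribed radius ≈ 11.5 mm, apex at z ≈ 25.6 mm. Slicing at Δz = 4.26 mm — 6 equal slices spanning the solid's height, so layer i sits at z = i·h/6 — gives 5 non-empty perimeters. Each is a 5-segment closed polygon; G0 lifts to the layer z and rapids to the start vertex, then G1 traces the edges. The cross-section shrinks linearly with z (the slice at the apex is degenerate and omitted).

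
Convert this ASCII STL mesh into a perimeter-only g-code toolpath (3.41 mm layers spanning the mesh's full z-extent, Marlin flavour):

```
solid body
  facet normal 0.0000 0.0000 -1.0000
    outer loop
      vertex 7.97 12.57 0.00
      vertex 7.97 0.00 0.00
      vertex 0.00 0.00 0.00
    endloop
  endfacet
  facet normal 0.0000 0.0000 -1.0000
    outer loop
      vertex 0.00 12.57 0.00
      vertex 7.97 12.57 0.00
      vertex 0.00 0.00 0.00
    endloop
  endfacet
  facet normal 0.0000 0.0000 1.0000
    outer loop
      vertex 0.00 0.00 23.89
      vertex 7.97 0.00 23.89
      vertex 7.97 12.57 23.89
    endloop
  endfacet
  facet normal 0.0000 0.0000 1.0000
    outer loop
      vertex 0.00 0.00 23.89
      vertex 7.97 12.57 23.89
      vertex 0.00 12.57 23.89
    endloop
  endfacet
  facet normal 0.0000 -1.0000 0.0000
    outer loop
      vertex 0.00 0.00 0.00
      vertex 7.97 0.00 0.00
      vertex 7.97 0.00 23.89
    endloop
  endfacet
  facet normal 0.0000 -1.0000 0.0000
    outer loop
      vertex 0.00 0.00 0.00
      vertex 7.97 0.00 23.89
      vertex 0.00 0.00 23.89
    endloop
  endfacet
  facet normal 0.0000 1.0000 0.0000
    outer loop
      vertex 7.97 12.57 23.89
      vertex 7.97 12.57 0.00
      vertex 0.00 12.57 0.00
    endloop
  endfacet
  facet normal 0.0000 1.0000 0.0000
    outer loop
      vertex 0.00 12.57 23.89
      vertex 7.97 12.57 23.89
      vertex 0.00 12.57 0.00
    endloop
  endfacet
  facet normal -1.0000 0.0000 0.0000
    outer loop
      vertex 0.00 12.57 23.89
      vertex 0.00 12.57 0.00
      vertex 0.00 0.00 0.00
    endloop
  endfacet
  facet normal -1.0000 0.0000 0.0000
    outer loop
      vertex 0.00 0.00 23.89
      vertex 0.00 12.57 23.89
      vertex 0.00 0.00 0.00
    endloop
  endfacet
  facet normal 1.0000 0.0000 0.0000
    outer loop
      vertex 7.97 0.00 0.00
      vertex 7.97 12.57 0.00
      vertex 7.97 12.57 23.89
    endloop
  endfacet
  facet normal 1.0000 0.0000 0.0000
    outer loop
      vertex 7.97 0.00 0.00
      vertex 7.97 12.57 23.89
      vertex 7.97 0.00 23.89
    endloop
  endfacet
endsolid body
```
; perimeter-only toolpath
G21 ; units = mm
G90 ; absolute positioning
G28 ; home
; layer 1
G0 Z3.41
G0 X0.00 Y0.00
G1 X7.97 Y0.00
G1 X7.97 Y12.57
G1 X0.00 Y12.57
G1 X0.00 Y0.00
; layer 2
G0 Z6.83
G0 X0.00 Y0.00
G1 X7.97 Y0.00
G1 X7.97 Y12.57
G1 X0.00 Y12.57
G1 X0.00 Y0.00
; layer 3
G0 Z10.24
G0 X0.00 Y0.00
G1 X7.97 Y0.00
G1 X7.97 Y12.57
G1 X0.00 Y12.57
G1 X0.00 Y0.00
; layer 4
G0 Z13.65
G0 X0.00 Y0.00
G1 X7.97 Y0.00
G1 X7.97 Y12.57
G1 X0.00 Y12.57
G1 X0.00 Y0.00
; layer 5
G0 Z17.06
G0 X0.00 Y0.00
G1 X7.97 Y0.00
G1 X7.97 Y12.57
G1 X0.00 Y12.57
G1 X0.00 Y0.00
; layer 6
G0 Z20.48
G0 X0.00 Y0.00
G1 X7.97 Y0.00
G1 X7.97 Y12.57
G1 X0.00 Y12.57
G1 X0.00 Y0.00
; layer 7
G0 Z23.89
G0 X0.00 Y0.00
G1 X7.97 Y0.00
G1 X7.97 Y12.57
G1 X0.00 Y12.57
G1 X0.00 Y0.00
M2 ; end

The solid is a rectangular box, roughly 7.97 × 12.6 mm footprint and 23.9 mm tall. Slicing at Δz = 3.41 mm — 7 equal slices spanning the solid's height, so layer i sits at z = i·h/7 — gives 7 non-empty perimeters. Each is a 4-segment closed polygon; G0 lifts to the layer z and rapids to the start vertex, then G1 traces the edges.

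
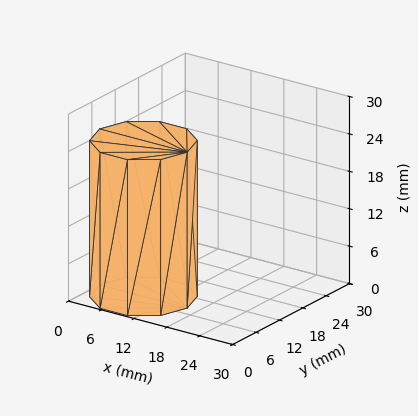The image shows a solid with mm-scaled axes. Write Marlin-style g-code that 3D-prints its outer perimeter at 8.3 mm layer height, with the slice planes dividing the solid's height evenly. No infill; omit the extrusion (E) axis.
Reading the render: the shape is a regular 10-sided prism (a cylinder approximated with 10 flat sides), circumscribed radius ≈ 8 mm, height ≈ 25 mm (dimensions read to the nearest mm from the axis ticks). For the g-code, the solid's height is divided into equal slices at the stated Δz and each level perimeter traced with G1 moves after a G0 lift.

; perimeter-only toolpath
G21 ; units = mm
G90 ; absolute positioning
G28 ; home
; layer 1
G0 Z8.3
G0 X16.0 Y8.0
G1 X14.5 Y12.7
G1 X10.5 Y15.6
G1 X5.5 Y15.6
G1 X1.5 Y12.7
G1 X0.0 Y8.0
G1 X1.5 Y3.3
G1 X5.5 Y0.4
G1 X10.5 Y0.4
G1 X14.5 Y3.3
G1 X16.0 Y8.0
; layer 2
G0 Z16.7
G0 X16.0 Y8.0
G1 X14.5 Y12.7
G1 X10.5 Y15.6
G1 X5.5 Y15.6
G1 X1.5 Y12.7
G1 X0.0 Y8.0
G1 X1.5 Y3.3
G1 X5.5 Y0.4
G1 X10.5 Y0.4
G1 X14.5 Y3.3
G1 X16.0 Y8.0
; layer 3
G0 Z25.0
G0 X16.0 Y8.0
G1 X14.5 Y12.7
G1 X10.5 Y15.6
G1 X5.5 Y15.6
G1 X1.5 Y12.7
G1 X0.0 Y8.0
G1 X1.5 Y3.3
G1 X5.5 Y0.4
G1 X10.5 Y0.4
G1 X14.5 Y3.3
G1 X16.0 Y8.0
M2 ; end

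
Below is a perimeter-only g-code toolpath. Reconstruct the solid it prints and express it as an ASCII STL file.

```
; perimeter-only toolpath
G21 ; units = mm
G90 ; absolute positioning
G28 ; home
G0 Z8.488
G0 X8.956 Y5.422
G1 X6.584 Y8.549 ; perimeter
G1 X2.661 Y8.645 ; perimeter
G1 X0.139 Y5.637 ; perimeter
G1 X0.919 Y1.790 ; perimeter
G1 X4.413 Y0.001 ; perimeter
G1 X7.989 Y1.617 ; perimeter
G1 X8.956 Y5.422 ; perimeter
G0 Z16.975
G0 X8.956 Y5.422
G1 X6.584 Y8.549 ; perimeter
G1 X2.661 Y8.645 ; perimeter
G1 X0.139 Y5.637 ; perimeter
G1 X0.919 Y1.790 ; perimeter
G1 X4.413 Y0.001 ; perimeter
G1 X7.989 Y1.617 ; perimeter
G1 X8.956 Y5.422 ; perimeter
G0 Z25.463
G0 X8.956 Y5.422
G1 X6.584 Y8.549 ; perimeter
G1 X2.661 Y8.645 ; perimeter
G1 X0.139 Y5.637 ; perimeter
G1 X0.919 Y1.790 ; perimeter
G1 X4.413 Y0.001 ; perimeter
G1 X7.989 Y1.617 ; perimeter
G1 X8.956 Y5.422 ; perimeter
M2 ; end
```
solid part
  facet normal 0.0000 0.0000 -1.0000
    outer loop
      vertex 2.661 8.645 0.000
      vertex 6.584 8.549 0.000
      vertex 8.956 5.422 0.000
    endloop
  endfacet
  facet normal 0.0000 0.0000 -1.0000
    outer loop
      vertex 0.139 5.637 0.000
      vertex 2.661 8.645 0.000
      vertex 8.956 5.422 0.000
    endloop
  endfacet
  facet normal 0.0000 0.0000 -1.0000
    outer loop
      vertex 0.919 1.790 0.000
      vertex 0.139 5.637 0.000
      vertex 8.956 5.422 0.000
    endloop
  endfacet
  facet normal 0.0000 0.0000 -1.0000
    outer loop
      vertex 4.413 0.001 0.000
      vertex 0.919 1.790 0.000
      vertex 8.956 5.422 0.000
    endloop
  endfacet
  facet normal 0.0000 0.0000 -1.0000
    outer loop
      vertex 7.989 1.617 0.000
      vertex 4.413 0.001 0.000
      vertex 8.956 5.422 0.000
    endloop
  endfacet
  facet normal 0.0000 0.0000 1.0000
    outer loop
      vertex 8.956 5.422 25.463
      vertex 6.584 8.549 25.463
      vertex 2.661 8.645 25.463
    endloop
  endfacet
  facet normal 0.0000 0.0000 1.0000
    outer loop
      vertex 8.956 5.422 25.463
      vertex 2.661 8.645 25.463
      vertex 0.139 5.637 25.463
    endloop
  endfacet
  facet normal 0.0000 0.0000 1.0000
    outer loop
      vertex 8.956 5.422 25.463
      vertex 0.139 5.637 25.463
      vertex 0.919 1.790 25.463
    endloop
  endfacet
  facet normal 0.0000 0.0000 1.0000
    outer loop
      vertex 8.956 5.422 25.463
      vertex 0.919 1.790 25.463
      vertex 4.413 0.001 25.463
    endloop
  endfacet
  facet normal 0.0000 0.0000 1.0000
    outer loop
      vertex 8.956 5.422 25.463
      vertex 4.413 0.001 25.463
      vertex 7.989 1.617 25.463
    endloop
  endfacet
  facet normal 0.7967 0.6044 0.0000
    outer loop
      vertex 8.956 5.422 0.000
      vertex 6.584 8.549 0.000
      vertex 6.584 8.549 25.463
    endloop
  endfacet
  facet normal 0.7967 0.6044 0.0000
    outer loop
      vertex 8.956 5.422 0.000
      vertex 6.584 8.549 25.463
      vertex 8.956 5.422 25.463
    endloop
  endfacet
  facet normal 0.0245 0.9997 0.0000
    outer loop
      vertex 6.584 8.549 0.000
      vertex 2.661 8.645 0.000
      vertex 2.661 8.645 25.463
    endloop
  endfacet
  facet normal 0.0245 0.9997 0.0000
    outer loop
      vertex 6.584 8.549 0.000
      vertex 2.661 8.645 25.463
      vertex 6.584 8.549 25.463
    endloop
  endfacet
  facet normal -0.7663 0.6425 0.0000
    outer loop
      vertex 2.661 8.645 0.000
      vertex 0.139 5.637 0.000
      vertex 0.139 5.637 25.463
    endloop
  endfacet
  facet normal -0.7663 0.6425 0.0000
    outer loop
      vertex 2.661 8.645 0.000
      vertex 0.139 5.637 25.463
      vertex 2.661 8.645 25.463
    endloop
  endfacet
  facet normal -0.9801 -0.1987 0.0000
    outer loop
      vertex 0.139 5.637 0.000
      vertex 0.919 1.790 0.000
      vertex 0.919 1.790 25.463
    endloop
  endfacet
  facet normal -0.9801 -0.1987 0.0000
    outer loop
      vertex 0.139 5.637 0.000
      vertex 0.919 1.790 25.463
      vertex 0.139 5.637 25.463
    endloop
  endfacet
  facet normal -0.4558 -0.8901 0.0000
    outer loop
      vertex 0.919 1.790 0.000
      vertex 4.413 0.001 0.000
      vertex 4.413 0.001 25.463
    endloop
  endfacet
  facet normal -0.4558 -0.8901 0.0000
    outer loop
      vertex 0.919 1.790 0.000
      vertex 4.413 0.001 25.463
      vertex 0.919 1.790 25.463
    endloop
  endfacet
  facet normal 0.4118 -0.9113 0.0000
    outer loop
      vertex 4.413 0.001 0.000
      vertex 7.989 1.617 0.000
      vertex 7.989 1.617 25.463
    endloop
  endfacet
  facet normal 0.4118 -0.9113 0.0000
    outer loop
      vertex 4.413 0.001 0.000
      vertex 7.989 1.617 25.463
      vertex 4.413 0.001 25.463
    endloop
  endfacet
  facet normal 0.9692 -0.2463 0.0000
    outer loop
      vertex 7.989 1.617 0.000
      vertex 8.956 5.422 0.000
      vertex 8.956 5.422 25.463
    endloop
  endfacet
  facet normal 0.9692 -0.2463 0.0000
    outer loop
      vertex 7.989 1.617 0.000
      vertex 8.956 5.422 25.463
      vertex 7.989 1.617 25.463
    endloop
  endfacet
endsolid part

The G0 Z moves step by Δz≈8.488 mm. Every layer's G1 loop is the same polygon, so the solid is a straight extrusion of it from z=0 to z≈25.5. Closing with flat bottom and top caps and triangulating gives 24 facets — a regular 7-sided prism (a cylinder approximated with 7 flat sides), circumscribed radius ≈ 4.52 mm, height ≈ 25.5 mm.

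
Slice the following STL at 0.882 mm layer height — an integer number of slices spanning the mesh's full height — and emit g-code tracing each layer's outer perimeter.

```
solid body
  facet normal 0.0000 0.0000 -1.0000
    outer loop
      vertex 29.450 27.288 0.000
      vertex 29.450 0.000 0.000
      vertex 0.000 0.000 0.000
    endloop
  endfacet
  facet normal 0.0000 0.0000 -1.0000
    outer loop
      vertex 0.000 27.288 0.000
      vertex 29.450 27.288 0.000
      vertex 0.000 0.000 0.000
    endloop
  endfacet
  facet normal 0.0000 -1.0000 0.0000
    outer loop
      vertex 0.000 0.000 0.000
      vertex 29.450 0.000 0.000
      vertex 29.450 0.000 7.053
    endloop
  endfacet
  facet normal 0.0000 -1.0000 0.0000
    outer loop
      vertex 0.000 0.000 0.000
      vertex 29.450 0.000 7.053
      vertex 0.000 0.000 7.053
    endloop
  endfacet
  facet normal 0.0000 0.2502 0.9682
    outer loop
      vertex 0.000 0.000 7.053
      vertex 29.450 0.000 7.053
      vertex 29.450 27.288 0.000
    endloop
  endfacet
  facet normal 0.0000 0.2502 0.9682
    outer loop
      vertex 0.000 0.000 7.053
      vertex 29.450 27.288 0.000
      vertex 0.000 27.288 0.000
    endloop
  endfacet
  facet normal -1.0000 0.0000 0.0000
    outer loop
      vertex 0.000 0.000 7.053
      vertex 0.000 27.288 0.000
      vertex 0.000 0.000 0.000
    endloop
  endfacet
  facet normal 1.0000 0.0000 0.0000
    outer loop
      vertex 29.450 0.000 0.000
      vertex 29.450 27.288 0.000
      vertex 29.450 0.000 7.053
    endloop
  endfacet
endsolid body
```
; perimeter-only toolpath
G21 ; units = mm
G90 ; absolute positioning
G28 ; home
; layer 1
G0 Z0.882
G0 X0.000 Y0.000
G1 X29.450 Y0.000
G1 X29.450 Y23.877
G1 X0.000 Y23.877
G1 X0.000 Y0.000
; layer 2
G0 Z1.763
G0 X0.000 Y0.000
G1 X29.450 Y0.000
G1 X29.450 Y20.466
G1 X0.000 Y20.466
G1 X0.000 Y0.000
; layer 3
G0 Z2.645
G0 X0.000 Y0.000
G1 X29.450 Y0.000
G1 X29.450 Y17.055
G1 X0.000 Y17.055
G1 X0.000 Y0.000
; layer 4
G0 Z3.526
G0 X0.000 Y0.000
G1 X29.450 Y0.000
G1 X29.450 Y13.644
G1 X0.000 Y13.644
G1 X0.000 Y0.000
; layer 5
G0 Z4.408
G0 X0.000 Y0.000
G1 X29.450 Y0.000
G1 X29.450 Y10.233
G1 X0.000 Y10.233
G1 X0.000 Y0.000
; layer 6
G0 Z5.290
G0 X0.000 Y0.000
G1 X29.450 Y0.000
G1 X29.450 Y6.822
G1 X0.000 Y6.822
G1 X0.000 Y0.000
; layer 7
G0 Z6.171
G0 X0.000 Y0.000
G1 X29.450 Y0.000
G1 X29.450 Y3.411
G1 X0.000 Y3.411
G1 X0.000 Y0.000
M2 ; end

The solid is a wedge (ramp): 29.4 × 27.3 mm base, rising to 7.05 mm along the y=0 edge and sloping linearly to z=0 at y=27.3. Slicing at Δz = 0.882 mm — 8 equal slices spanning the solid's height, so layer i sits at z = i·h/8 — gives 7 non-empty perimeters. Each is a 4-segment closed polygon; G0 lifts to the layer z and rapids to the start vertex, then G1 traces the edges. The cross-section shrinks linearly with z (the slice at the apex is degenerate and omitted).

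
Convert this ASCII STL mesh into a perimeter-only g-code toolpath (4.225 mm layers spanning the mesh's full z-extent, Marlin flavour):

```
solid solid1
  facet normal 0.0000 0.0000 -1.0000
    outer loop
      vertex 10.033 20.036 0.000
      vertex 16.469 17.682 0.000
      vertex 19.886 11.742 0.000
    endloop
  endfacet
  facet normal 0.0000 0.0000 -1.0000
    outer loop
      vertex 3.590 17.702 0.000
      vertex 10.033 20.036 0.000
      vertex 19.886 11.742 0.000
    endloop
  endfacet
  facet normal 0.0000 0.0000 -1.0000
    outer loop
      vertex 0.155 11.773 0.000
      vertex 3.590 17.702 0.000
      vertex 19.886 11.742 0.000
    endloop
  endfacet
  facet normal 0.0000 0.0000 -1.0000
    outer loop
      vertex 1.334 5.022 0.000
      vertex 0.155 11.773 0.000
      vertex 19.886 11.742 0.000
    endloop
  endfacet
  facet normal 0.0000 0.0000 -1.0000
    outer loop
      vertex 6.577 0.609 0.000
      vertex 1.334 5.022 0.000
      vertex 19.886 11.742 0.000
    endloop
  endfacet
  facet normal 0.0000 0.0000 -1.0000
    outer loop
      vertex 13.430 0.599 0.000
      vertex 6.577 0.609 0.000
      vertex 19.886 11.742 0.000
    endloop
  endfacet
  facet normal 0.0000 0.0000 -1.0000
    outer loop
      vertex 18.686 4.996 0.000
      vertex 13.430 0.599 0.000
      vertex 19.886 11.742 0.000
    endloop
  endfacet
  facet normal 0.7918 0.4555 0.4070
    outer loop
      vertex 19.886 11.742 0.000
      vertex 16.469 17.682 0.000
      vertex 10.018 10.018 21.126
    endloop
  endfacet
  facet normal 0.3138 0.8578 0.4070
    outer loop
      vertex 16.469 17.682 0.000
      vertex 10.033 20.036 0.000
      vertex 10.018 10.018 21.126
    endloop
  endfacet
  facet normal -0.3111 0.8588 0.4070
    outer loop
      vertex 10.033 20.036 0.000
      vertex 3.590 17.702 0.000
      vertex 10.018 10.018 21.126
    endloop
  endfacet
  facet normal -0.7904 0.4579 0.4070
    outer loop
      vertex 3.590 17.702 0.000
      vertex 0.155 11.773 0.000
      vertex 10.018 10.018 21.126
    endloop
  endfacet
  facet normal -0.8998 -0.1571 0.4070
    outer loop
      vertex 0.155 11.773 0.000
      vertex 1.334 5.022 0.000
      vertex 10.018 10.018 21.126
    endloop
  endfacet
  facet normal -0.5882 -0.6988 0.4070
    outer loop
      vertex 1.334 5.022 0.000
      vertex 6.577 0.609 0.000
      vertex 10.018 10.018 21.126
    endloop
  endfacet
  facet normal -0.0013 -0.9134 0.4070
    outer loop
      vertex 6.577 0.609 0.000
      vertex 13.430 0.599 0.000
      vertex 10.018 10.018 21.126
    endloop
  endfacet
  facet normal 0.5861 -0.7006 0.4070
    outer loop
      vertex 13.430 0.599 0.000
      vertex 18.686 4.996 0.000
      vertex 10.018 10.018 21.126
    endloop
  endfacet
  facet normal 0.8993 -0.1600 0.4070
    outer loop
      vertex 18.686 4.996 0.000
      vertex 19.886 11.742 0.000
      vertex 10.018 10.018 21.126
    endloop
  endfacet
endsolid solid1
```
; perimeter-only toolpath
G21 ; units = mm
G90 ; absolute positioning
G28 ; home
; layer 1
G0 Z4.225
G0 X17.912 Y11.397
G1 X15.179 Y16.149
G1 X10.030 Y18.032
G1 X4.876 Y16.165
G1 X2.128 Y11.422
G1 X3.071 Y6.021
G1 X7.265 Y2.491
G1 X12.748 Y2.483
G1 X16.952 Y6.000
G1 X17.912 Y11.397
; layer 2
G0 Z8.450
G0 X15.939 Y11.052
G1 X13.889 Y14.616
G1 X10.027 Y16.029
G1 X6.161 Y14.628
G1 X4.100 Y11.071
G1 X4.808 Y7.020
G1 X7.953 Y4.373
G1 X12.065 Y4.367
G1 X15.219 Y7.005
G1 X15.939 Y11.052
; layer 3
G0 Z12.676
G0 X13.965 Y10.708
G1 X12.598 Y13.084
G1 X10.024 Y14.025
G1 X7.447 Y13.092
G1 X6.073 Y10.720
G1 X6.544 Y8.020
G1 X8.642 Y6.254
G1 X11.383 Y6.250
G1 X13.485 Y8.009
G1 X13.965 Y10.708
; layer 4
G0 Z16.901
G0 X11.992 Y10.363
G1 X11.308 Y11.551
G1 X10.021 Y12.022
G1 X8.732 Y11.555
G1 X8.045 Y10.369
G1 X8.281 Y9.019
G1 X9.330 Y8.136
G1 X10.700 Y8.134
G1 X11.752 Y9.014
G1 X11.992 Y10.363
M2 ; end

The solid is a regular 9-sided pyramid, base circumscribed radius ≈ 10 mm, apex at z ≈ 21.1 mm. Slicing at Δz = 4.225 mm — 5 equal slices spanning the solid's height, so layer i sits at z = i·h/5 — gives 4 non-empty perimeters. Each is a 9-segment closed polygon; G0 lifts to the layer z and rapids to the start vertex, then G1 traces the edges. The cross-section shrinks linearly with z (the slice at the apex is degenerate and omitted).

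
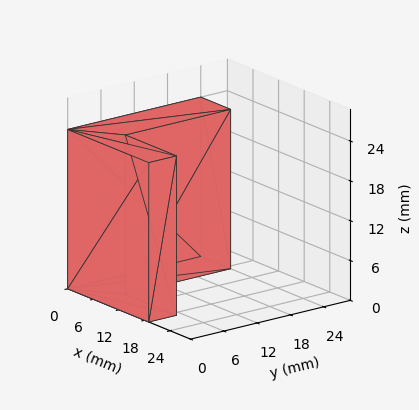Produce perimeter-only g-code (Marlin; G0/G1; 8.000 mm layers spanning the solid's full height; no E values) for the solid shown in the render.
Reading the render: the shape is an L-shaped prism: outer 19 × 24 mm, arm thicknesses ≈ 5 mm (horizontal) and 7 mm (vertical), extruded 24 mm in z (dimensions read to the nearest mm from the axis ticks). For the g-code, the solid's height is divided into equal slices at the stated Δz and each level perimeter traced with G1 moves after a G0 lift.

; perimeter-only toolpath
G21 ; units = mm
G90 ; absolute positioning
G28 ; home
; layer 1
G0 Z8.000
G0 X0.000 Y0.000
G1 X19.000 Y0.000
G1 X19.000 Y5.000
G1 X7.000 Y5.000
G1 X7.000 Y24.000
G1 X0.000 Y24.000
G1 X0.000 Y0.000
; layer 2
G0 Z16.000
G0 X0.000 Y0.000
G1 X19.000 Y0.000
G1 X19.000 Y5.000
G1 X7.000 Y5.000
G1 X7.000 Y24.000
G1 X0.000 Y24.000
G1 X0.000 Y0.000
; layer 3
G0 Z24.000
G0 X0.000 Y0.000
G1 X19.000 Y0.000
G1 X19.000 Y5.000
G1 X7.000 Y5.000
G1 X7.000 Y24.000
G1 X0.000 Y24.000
G1 X0.000 Y0.000
M2 ; end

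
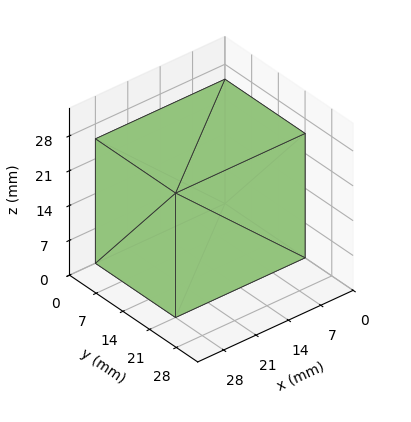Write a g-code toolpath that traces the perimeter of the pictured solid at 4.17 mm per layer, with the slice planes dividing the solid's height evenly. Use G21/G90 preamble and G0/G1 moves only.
Reading the render: the shape is a rectangular box, roughly 28 × 21 mm footprint and 25 mm tall (dimensions read to the nearest mm from the axis ticks). For the g-code, the solid's height is divided into equal slices at the stated Δz and each level perimeter traced with G1 moves after a G0 lift.

; perimeter-only toolpath
G21 ; units = mm
G90 ; absolute positioning
G28 ; home
; layer 1
G0 Z4.17
G0 X0.00 Y0.00
G1 X28.00 Y0.00
G1 X28.00 Y21.00
G1 X0.00 Y21.00
G1 X0.00 Y0.00
; layer 2
G0 Z8.33
G0 X0.00 Y0.00
G1 X28.00 Y0.00
G1 X28.00 Y21.00
G1 X0.00 Y21.00
G1 X0.00 Y0.00
; layer 3
G0 Z12.50
G0 X0.00 Y0.00
G1 X28.00 Y0.00
G1 X28.00 Y21.00
G1 X0.00 Y21.00
G1 X0.00 Y0.00
; layer 4
G0 Z16.67
G0 X0.00 Y0.00
G1 X28.00 Y0.00
G1 X28.00 Y21.00
G1 X0.00 Y21.00
G1 X0.00 Y0.00
; layer 5
G0 Z20.83
G0 X0.00 Y0.00
G1 X28.00 Y0.00
G1 X28.00 Y21.00
G1 X0.00 Y21.00
G1 X0.00 Y0.00
; layer 6
G0 Z25.00
G0 X0.00 Y0.00
G1 X28.00 Y0.00
G1 X28.00 Y21.00
G1 X0.00 Y21.00
G1 X0.00 Y0.00
M2 ; end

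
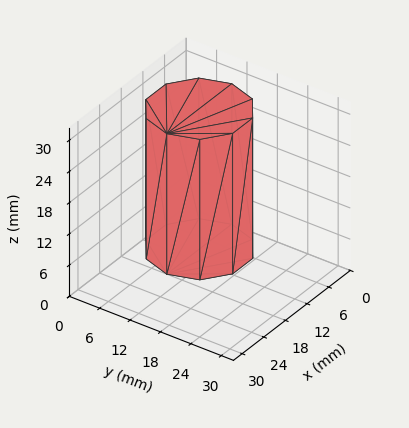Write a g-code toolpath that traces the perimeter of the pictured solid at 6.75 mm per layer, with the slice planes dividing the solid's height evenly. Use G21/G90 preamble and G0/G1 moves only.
Reading the render: the shape is a regular 10-sided prism (a cylinder approximated with 10 flat sides), circumscribed radius ≈ 9 mm, height ≈ 27 mm (dimensions read to the nearest mm from the axis ticks). For the g-code, the solid's height is divided into equal slices at the stated Δz and each level perimeter traced with G1 moves after a G0 lift.

; perimeter-only toolpath
G21 ; units = mm
G90 ; absolute positioning
G28 ; home
; layer 1
G0 Z6.75
G0 X18.00 Y9.00
G1 X16.28 Y14.29
G1 X11.78 Y17.56
G1 X6.22 Y17.56
G1 X1.72 Y14.29
G1 X0.00 Y9.00
G1 X1.72 Y3.71
G1 X6.22 Y0.44
G1 X11.78 Y0.44
G1 X16.28 Y3.71
G1 X18.00 Y9.00
; layer 2
G0 Z13.50
G0 X18.00 Y9.00
G1 X16.28 Y14.29
G1 X11.78 Y17.56
G1 X6.22 Y17.56
G1 X1.72 Y14.29
G1 X0.00 Y9.00
G1 X1.72 Y3.71
G1 X6.22 Y0.44
G1 X11.78 Y0.44
G1 X16.28 Y3.71
G1 X18.00 Y9.00
; layer 3
G0 Z20.25
G0 X18.00 Y9.00
G1 X16.28 Y14.29
G1 X11.78 Y17.56
G1 X6.22 Y17.56
G1 X1.72 Y14.29
G1 X0.00 Y9.00
G1 X1.72 Y3.71
G1 X6.22 Y0.44
G1 X11.78 Y0.44
G1 X16.28 Y3.71
G1 X18.00 Y9.00
; layer 4
G0 Z27.00
G0 X18.00 Y9.00
G1 X16.28 Y14.29
G1 X11.78 Y17.56
G1 X6.22 Y17.56
G1 X1.72 Y14.29
G1 X0.00 Y9.00
G1 X1.72 Y3.71
G1 X6.22 Y0.44
G1 X11.78 Y0.44
G1 X16.28 Y3.71
G1 X18.00 Y9.00
M2 ; end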